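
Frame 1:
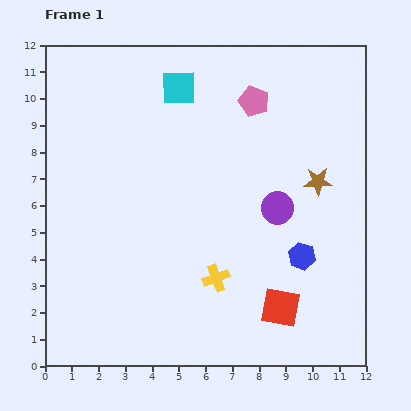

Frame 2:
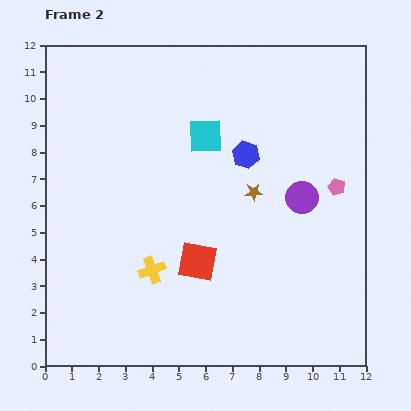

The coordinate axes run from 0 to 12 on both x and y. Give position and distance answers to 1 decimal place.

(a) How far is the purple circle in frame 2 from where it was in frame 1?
1.0

The purple circle moved from (8.7, 5.9) to (9.6, 6.3), a distance of √(0.9² + 0.4²) ≈ 1.0.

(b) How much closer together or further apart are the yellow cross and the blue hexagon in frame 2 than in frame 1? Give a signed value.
+2.2

Distance in frame 1: 3.3. Distance in frame 2: 5.5.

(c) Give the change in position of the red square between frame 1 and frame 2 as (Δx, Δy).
(-3.1, 1.7)

The red square was at (8.8, 2.2) in frame 1 and (5.7, 3.9) in frame 2.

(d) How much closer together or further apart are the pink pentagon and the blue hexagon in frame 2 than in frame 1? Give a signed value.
-2.5

Distance in frame 1: 6.1. Distance in frame 2: 3.6.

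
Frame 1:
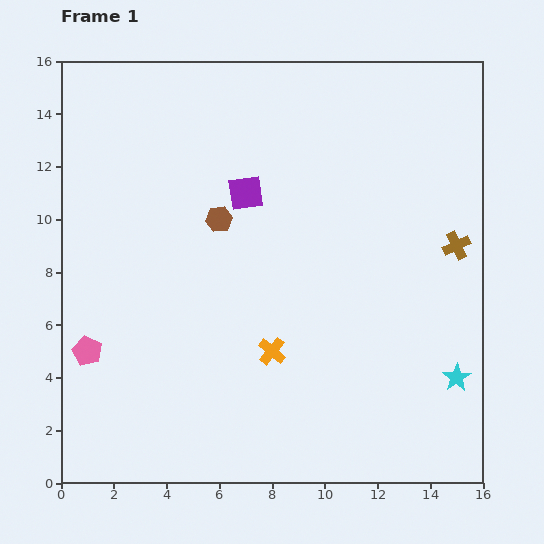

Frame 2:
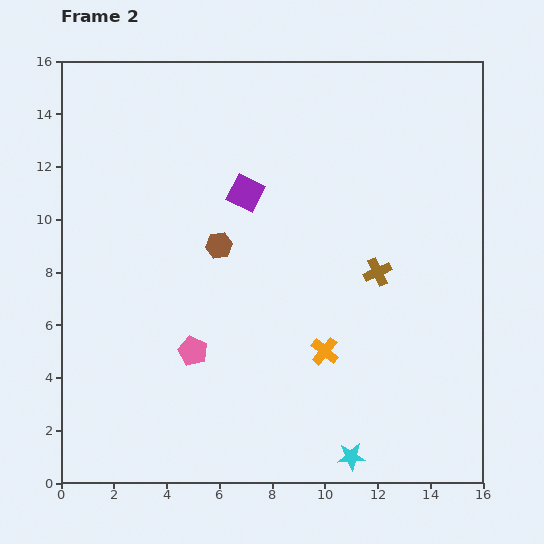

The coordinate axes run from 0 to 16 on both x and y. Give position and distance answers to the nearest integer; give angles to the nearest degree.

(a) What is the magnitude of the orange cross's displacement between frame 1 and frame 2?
2

The orange cross moved from (8, 5) to (10, 5), a distance of √(2² + 0²) ≈ 2.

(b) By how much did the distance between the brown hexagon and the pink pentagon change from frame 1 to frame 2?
-3

Distance in frame 1: 7. Distance in frame 2: 4.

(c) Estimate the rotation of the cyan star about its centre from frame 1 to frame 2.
29° clockwise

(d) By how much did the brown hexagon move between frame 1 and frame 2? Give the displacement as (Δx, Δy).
(0, -1)

The brown hexagon was at (6, 10) in frame 1 and (6, 9) in frame 2.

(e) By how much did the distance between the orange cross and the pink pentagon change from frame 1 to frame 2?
-2

Distance in frame 1: 7. Distance in frame 2: 5.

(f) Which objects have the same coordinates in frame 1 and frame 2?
the purple square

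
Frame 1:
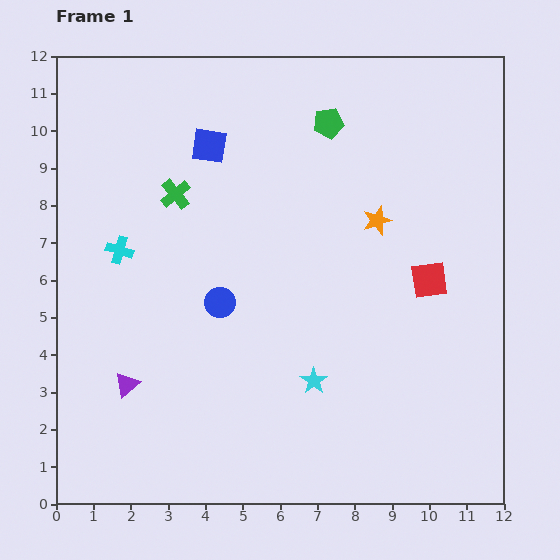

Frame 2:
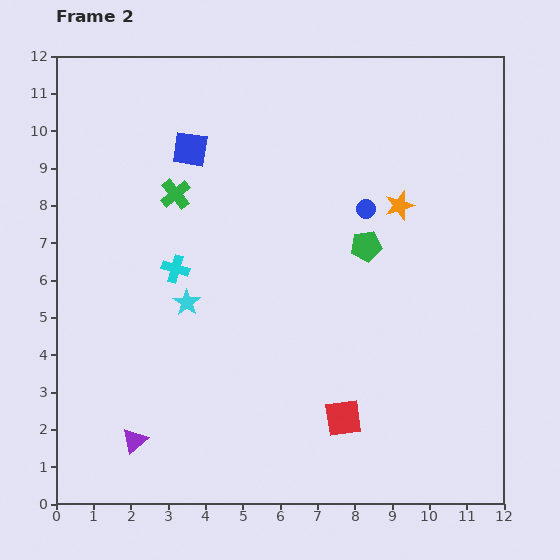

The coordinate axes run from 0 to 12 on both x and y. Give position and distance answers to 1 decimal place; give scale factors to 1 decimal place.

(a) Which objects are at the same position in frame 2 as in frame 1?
the green cross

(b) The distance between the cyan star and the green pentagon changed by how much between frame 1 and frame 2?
-1.9

Distance in frame 1: 6.9. Distance in frame 2: 5.0.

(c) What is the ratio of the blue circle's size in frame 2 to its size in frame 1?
0.6×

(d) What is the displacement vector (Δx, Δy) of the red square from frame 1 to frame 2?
(-2.3, -3.7)

The red square was at (10.0, 6.0) in frame 1 and (7.7, 2.3) in frame 2.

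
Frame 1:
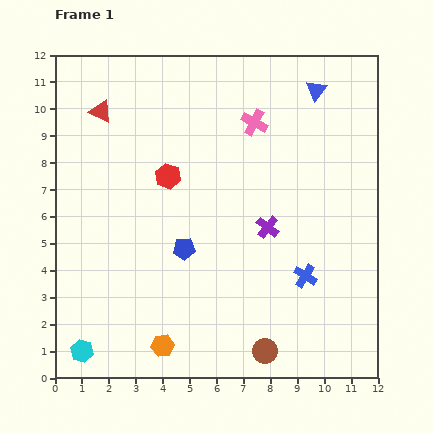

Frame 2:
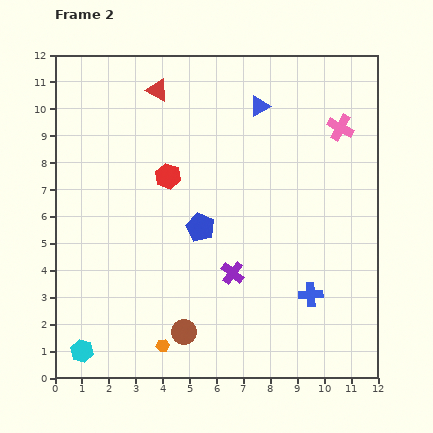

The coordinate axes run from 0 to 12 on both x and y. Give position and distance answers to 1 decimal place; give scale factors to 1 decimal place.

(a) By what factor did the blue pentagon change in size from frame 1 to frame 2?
1.3×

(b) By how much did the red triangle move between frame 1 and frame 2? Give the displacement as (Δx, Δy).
(2.1, 0.8)

The red triangle was at (1.7, 9.9) in frame 1 and (3.8, 10.7) in frame 2.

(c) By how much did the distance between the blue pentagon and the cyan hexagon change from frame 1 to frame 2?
+1.0

Distance in frame 1: 5.4. Distance in frame 2: 6.4.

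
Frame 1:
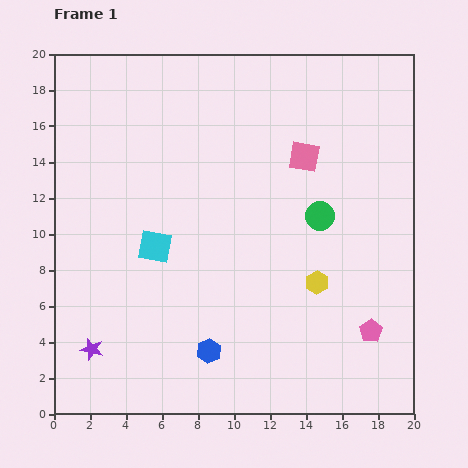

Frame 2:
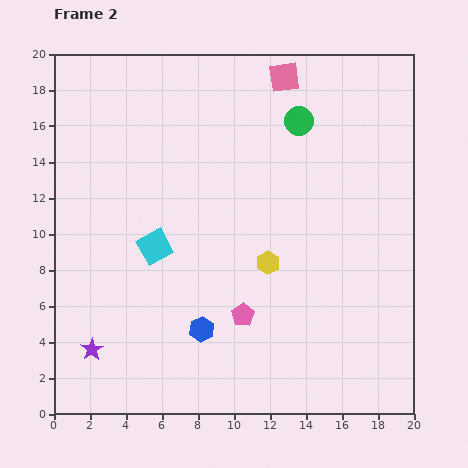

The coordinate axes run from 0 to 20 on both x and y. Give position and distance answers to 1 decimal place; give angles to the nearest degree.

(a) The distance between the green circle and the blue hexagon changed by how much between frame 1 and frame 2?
+3.1

Distance in frame 1: 9.7. Distance in frame 2: 12.8.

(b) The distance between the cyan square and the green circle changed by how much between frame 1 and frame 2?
+1.2

Distance in frame 1: 9.4. Distance in frame 2: 10.6.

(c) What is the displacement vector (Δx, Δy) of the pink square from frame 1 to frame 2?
(-1.1, 4.4)

The pink square was at (13.9, 14.3) in frame 1 and (12.8, 18.7) in frame 2.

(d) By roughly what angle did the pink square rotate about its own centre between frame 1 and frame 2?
17° counter-clockwise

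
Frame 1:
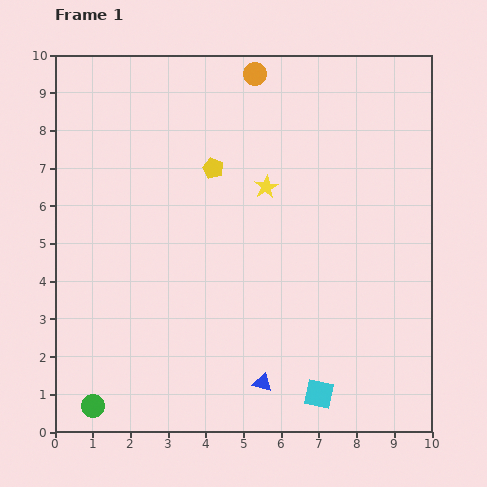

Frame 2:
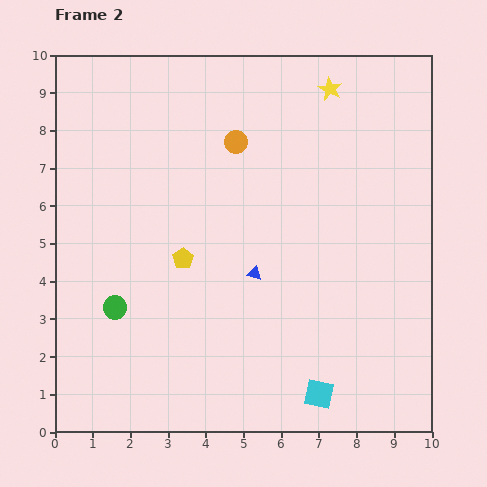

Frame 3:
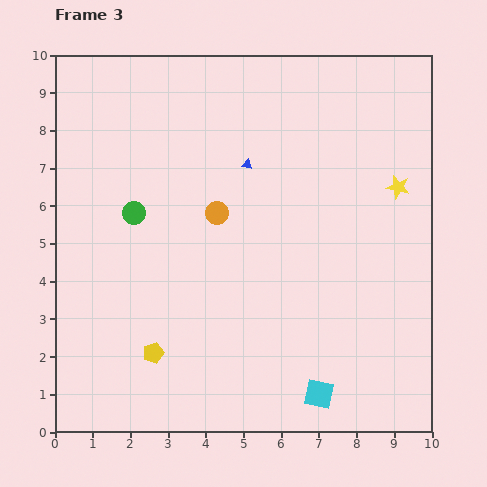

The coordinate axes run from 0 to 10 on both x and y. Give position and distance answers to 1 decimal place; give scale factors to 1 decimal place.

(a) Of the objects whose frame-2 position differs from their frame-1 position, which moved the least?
the orange circle

(moved 1.9)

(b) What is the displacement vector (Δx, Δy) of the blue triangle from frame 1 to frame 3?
(-0.4, 5.8)

The blue triangle was at (5.5, 1.3) in frame 1 and (5.1, 7.1) in frame 3.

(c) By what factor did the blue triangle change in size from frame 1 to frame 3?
0.6×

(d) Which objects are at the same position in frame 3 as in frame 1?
the cyan square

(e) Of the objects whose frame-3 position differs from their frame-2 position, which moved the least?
the orange circle

(moved 2.0)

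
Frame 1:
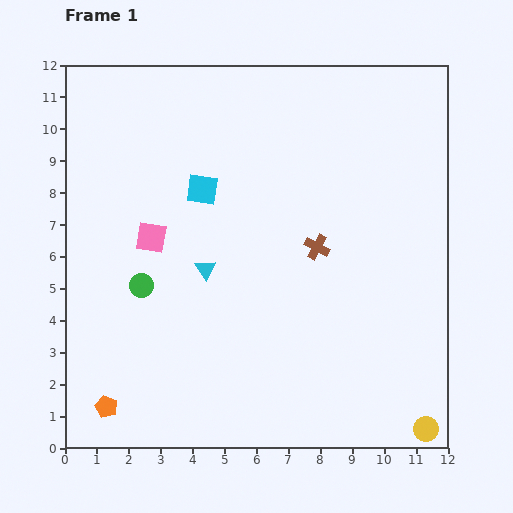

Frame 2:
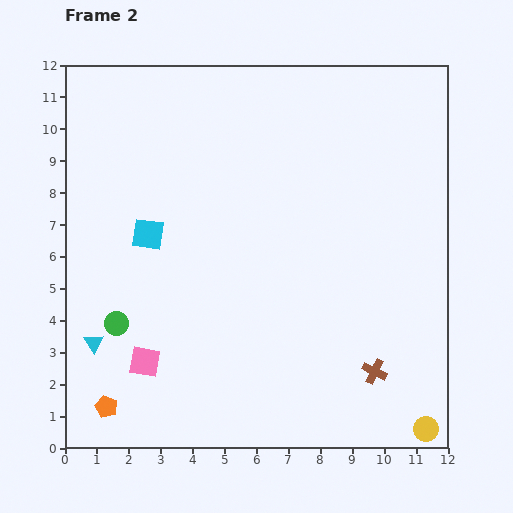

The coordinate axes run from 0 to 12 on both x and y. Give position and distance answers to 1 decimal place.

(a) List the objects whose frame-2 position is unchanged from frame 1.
the yellow circle, the orange pentagon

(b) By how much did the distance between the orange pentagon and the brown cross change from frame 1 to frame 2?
+0.2

Distance in frame 1: 8.3. Distance in frame 2: 8.5.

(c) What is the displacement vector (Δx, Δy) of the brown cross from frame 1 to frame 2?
(1.8, -3.9)

The brown cross was at (7.9, 6.3) in frame 1 and (9.7, 2.4) in frame 2.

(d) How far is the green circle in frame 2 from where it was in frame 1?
1.4

The green circle moved from (2.4, 5.1) to (1.6, 3.9), a distance of √(0.8² + 1.2²) ≈ 1.4.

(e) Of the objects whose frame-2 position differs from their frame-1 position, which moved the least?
the green circle

(moved 1.4)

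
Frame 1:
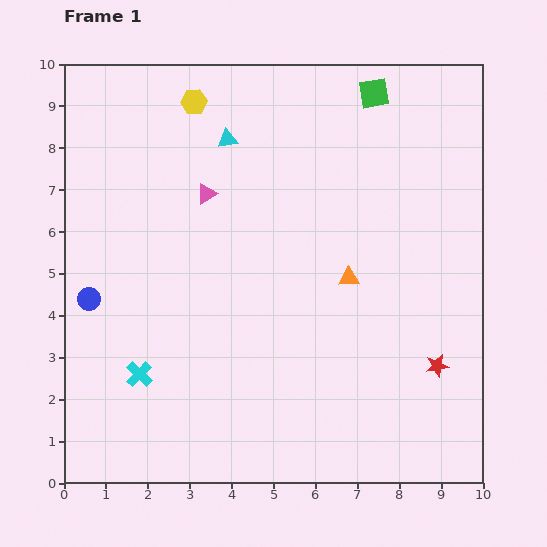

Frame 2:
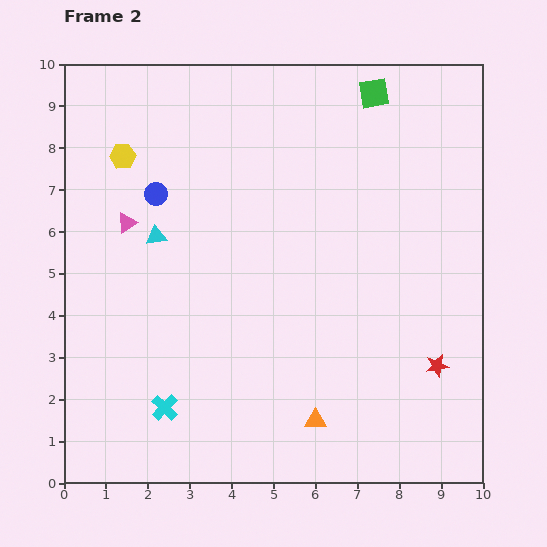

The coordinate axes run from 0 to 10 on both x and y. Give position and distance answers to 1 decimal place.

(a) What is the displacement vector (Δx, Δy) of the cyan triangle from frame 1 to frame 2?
(-1.7, -2.3)

The cyan triangle was at (3.9, 8.2) in frame 1 and (2.2, 5.9) in frame 2.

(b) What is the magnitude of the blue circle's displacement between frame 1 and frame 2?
3.0

The blue circle moved from (0.6, 4.4) to (2.2, 6.9), a distance of √(1.6² + 2.5²) ≈ 3.0.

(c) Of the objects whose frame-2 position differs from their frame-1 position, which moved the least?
the cyan cross

(moved 1.0)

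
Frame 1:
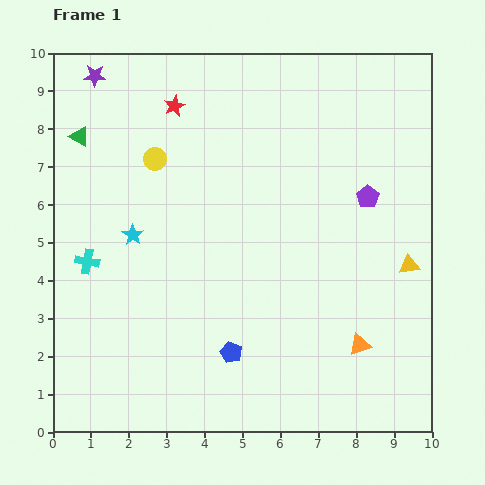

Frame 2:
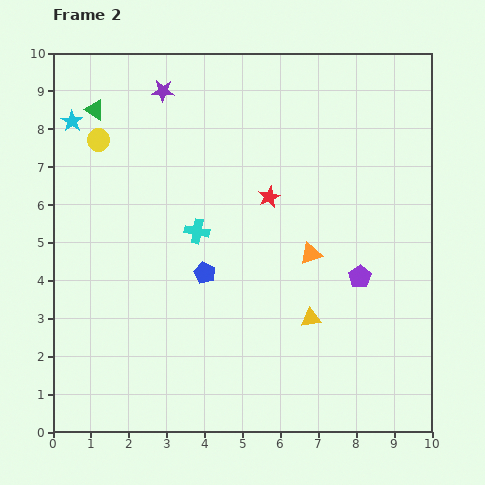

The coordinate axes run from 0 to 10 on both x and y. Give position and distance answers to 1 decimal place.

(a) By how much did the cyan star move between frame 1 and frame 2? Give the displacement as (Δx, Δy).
(-1.6, 3.0)

The cyan star was at (2.1, 5.2) in frame 1 and (0.5, 8.2) in frame 2.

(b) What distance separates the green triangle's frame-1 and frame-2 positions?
0.8

The green triangle moved from (0.7, 7.8) to (1.1, 8.5), a distance of √(0.4² + 0.7²) ≈ 0.8.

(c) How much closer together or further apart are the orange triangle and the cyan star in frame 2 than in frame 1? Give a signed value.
+0.5

Distance in frame 1: 6.7. Distance in frame 2: 7.2.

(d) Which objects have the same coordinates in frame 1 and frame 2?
none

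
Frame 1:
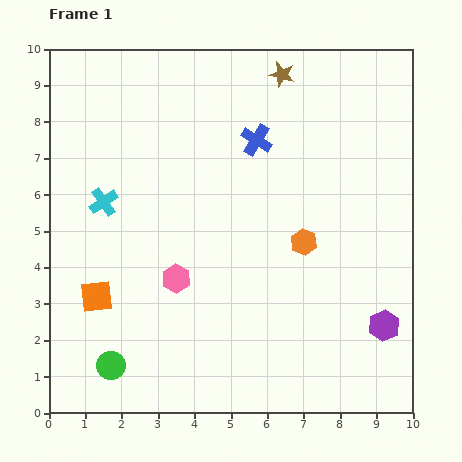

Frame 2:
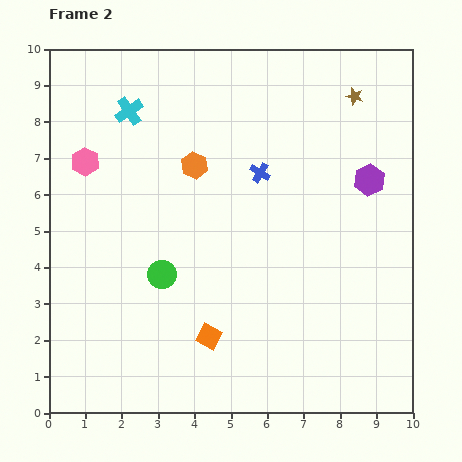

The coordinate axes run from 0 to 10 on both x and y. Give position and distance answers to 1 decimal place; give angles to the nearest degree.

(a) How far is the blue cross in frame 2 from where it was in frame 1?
0.9

The blue cross moved from (5.7, 7.5) to (5.8, 6.6), a distance of √(0.1² + 0.9²) ≈ 0.9.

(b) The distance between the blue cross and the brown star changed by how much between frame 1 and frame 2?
+1.4

Distance in frame 1: 1.9. Distance in frame 2: 3.3.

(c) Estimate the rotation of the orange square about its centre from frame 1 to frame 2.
34° clockwise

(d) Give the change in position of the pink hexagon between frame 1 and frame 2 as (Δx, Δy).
(-2.5, 3.2)

The pink hexagon was at (3.5, 3.7) in frame 1 and (1.0, 6.9) in frame 2.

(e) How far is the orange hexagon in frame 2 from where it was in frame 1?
3.7

The orange hexagon moved from (7.0, 4.7) to (4.0, 6.8), a distance of √(3.0² + 2.1²) ≈ 3.7.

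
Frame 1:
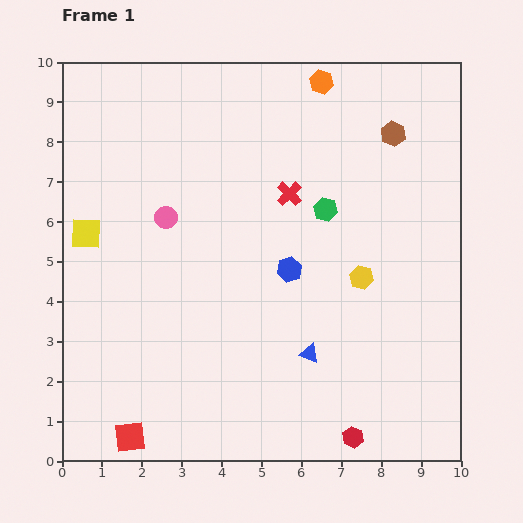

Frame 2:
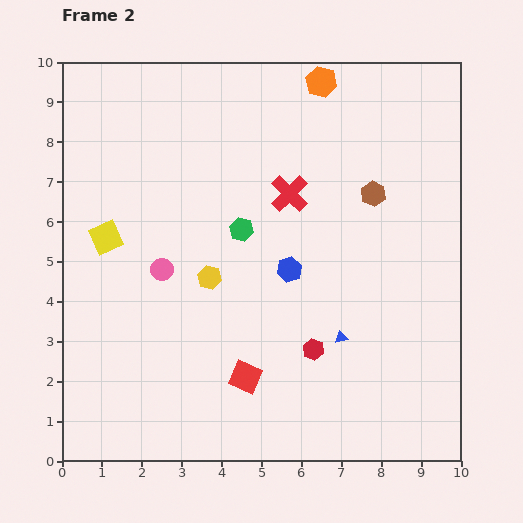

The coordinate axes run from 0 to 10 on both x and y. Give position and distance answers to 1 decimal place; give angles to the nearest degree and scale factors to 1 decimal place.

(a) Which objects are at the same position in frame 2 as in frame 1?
the blue hexagon, the red cross, the orange hexagon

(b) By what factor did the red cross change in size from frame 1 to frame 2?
1.5×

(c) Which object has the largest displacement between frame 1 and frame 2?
the yellow hexagon

(moved 3.8; next 3.3)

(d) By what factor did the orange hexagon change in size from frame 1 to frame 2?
1.3×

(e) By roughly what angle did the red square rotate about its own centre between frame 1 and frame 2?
30° clockwise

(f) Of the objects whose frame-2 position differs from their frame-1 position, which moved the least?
the yellow square

(moved 0.5)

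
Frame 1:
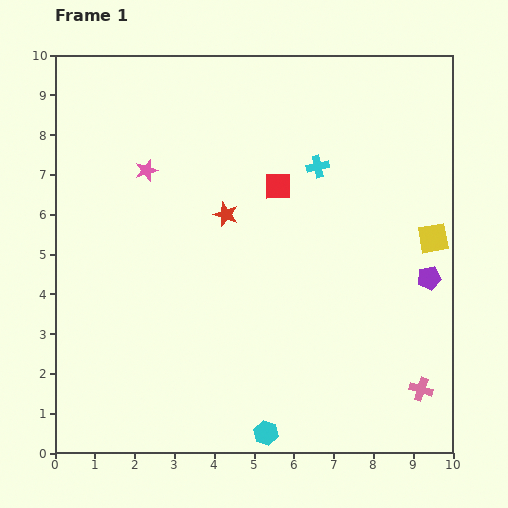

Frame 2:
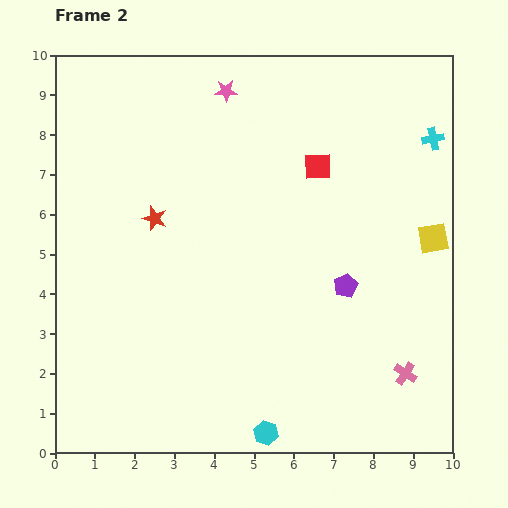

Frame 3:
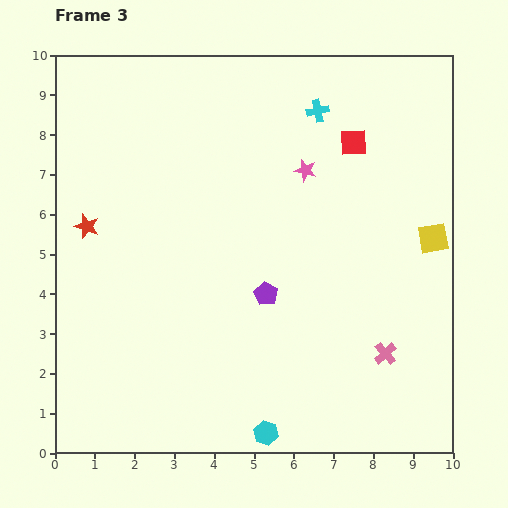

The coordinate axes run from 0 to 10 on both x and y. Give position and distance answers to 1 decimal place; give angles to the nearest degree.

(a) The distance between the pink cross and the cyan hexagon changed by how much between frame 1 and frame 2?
-0.3

Distance in frame 1: 4.1. Distance in frame 2: 3.8.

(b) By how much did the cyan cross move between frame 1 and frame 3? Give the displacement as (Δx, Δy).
(0.0, 1.4)

The cyan cross was at (6.6, 7.2) in frame 1 and (6.6, 8.6) in frame 3.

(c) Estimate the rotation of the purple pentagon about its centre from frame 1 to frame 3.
30° counter-clockwise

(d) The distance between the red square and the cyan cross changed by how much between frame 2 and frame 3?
-1.8

Distance in frame 2: 3.0. Distance in frame 3: 1.2.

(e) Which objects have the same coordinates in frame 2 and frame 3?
the yellow square, the cyan hexagon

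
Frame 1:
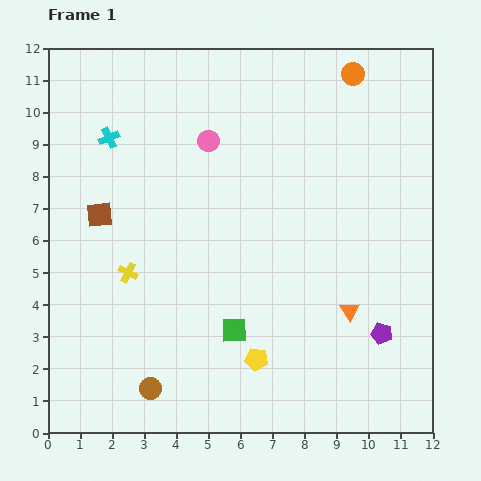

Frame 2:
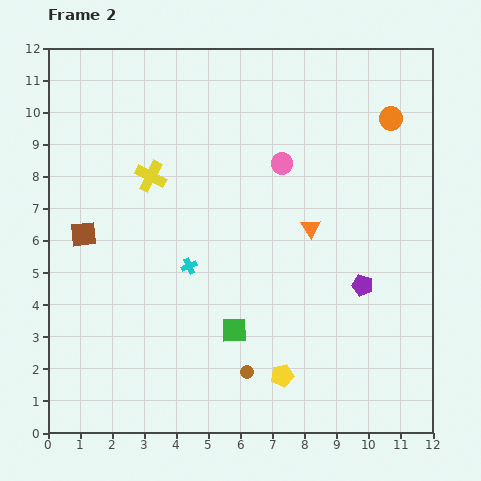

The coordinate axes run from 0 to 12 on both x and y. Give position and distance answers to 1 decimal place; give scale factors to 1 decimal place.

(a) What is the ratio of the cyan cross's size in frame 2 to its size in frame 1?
0.8×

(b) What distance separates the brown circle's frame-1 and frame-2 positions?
3.0

The brown circle moved from (3.2, 1.4) to (6.2, 1.9), a distance of √(3.0² + 0.5²) ≈ 3.0.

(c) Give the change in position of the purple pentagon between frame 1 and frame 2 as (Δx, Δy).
(-0.6, 1.5)

The purple pentagon was at (10.4, 3.1) in frame 1 and (9.8, 4.6) in frame 2.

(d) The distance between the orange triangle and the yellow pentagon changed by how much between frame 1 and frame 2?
+1.4

Distance in frame 1: 3.3. Distance in frame 2: 4.7.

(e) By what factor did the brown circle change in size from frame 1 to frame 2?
0.6×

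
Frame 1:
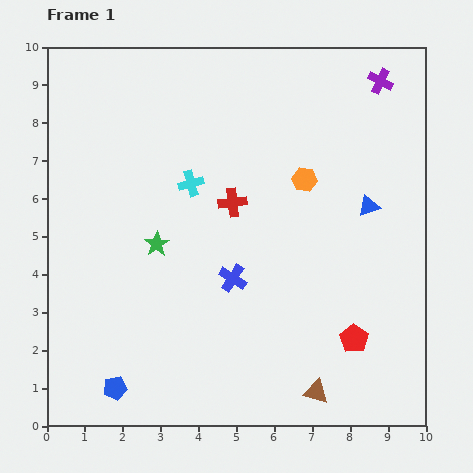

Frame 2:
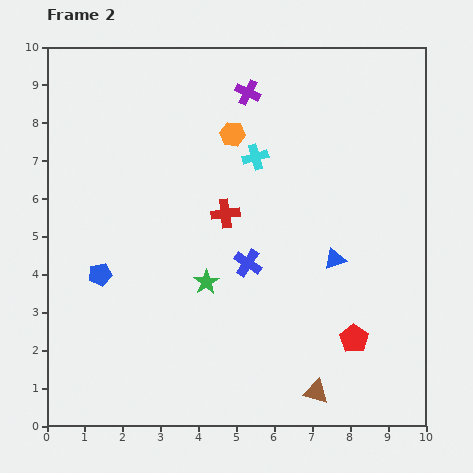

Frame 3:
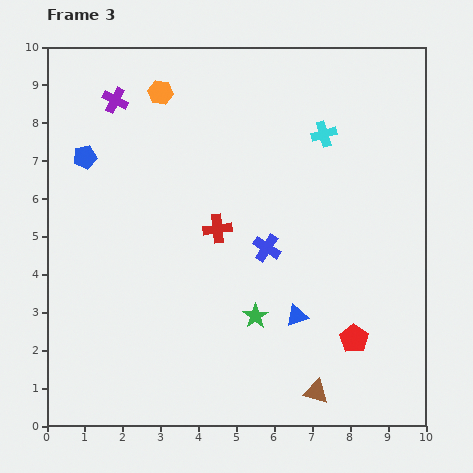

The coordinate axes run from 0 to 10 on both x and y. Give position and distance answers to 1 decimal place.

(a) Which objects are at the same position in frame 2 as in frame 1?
the red pentagon, the brown triangle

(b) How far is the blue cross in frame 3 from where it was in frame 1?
1.2

The blue cross moved from (4.9, 3.9) to (5.8, 4.7), a distance of √(0.9² + 0.8²) ≈ 1.2.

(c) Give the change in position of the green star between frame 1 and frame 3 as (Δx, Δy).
(2.6, -1.9)

The green star was at (2.9, 4.8) in frame 1 and (5.5, 2.9) in frame 3.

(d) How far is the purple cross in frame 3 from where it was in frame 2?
3.5

The purple cross moved from (5.3, 8.8) to (1.8, 8.6), a distance of √(3.5² + 0.2²) ≈ 3.5.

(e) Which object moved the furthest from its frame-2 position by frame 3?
the purple cross

(moved 3.5; next 3.1)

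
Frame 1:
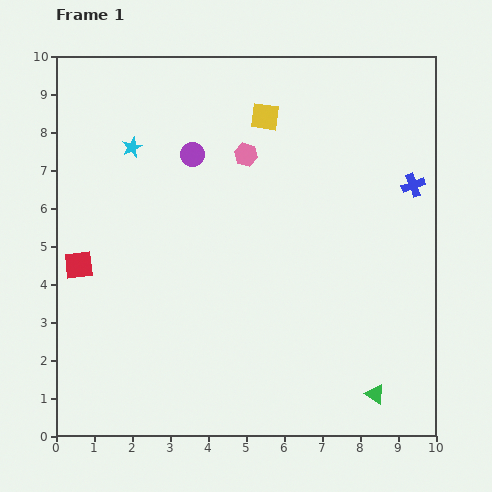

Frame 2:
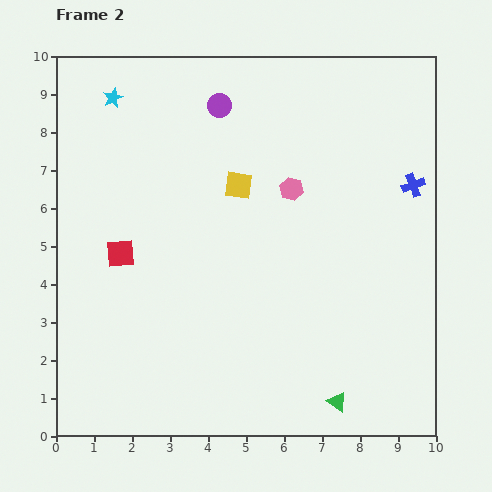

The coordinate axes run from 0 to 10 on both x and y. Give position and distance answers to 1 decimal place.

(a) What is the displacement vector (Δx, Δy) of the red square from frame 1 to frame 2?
(1.1, 0.3)

The red square was at (0.6, 4.5) in frame 1 and (1.7, 4.8) in frame 2.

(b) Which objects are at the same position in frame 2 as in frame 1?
the blue cross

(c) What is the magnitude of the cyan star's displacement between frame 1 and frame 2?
1.4

The cyan star moved from (2.0, 7.6) to (1.5, 8.9), a distance of √(0.5² + 1.3²) ≈ 1.4.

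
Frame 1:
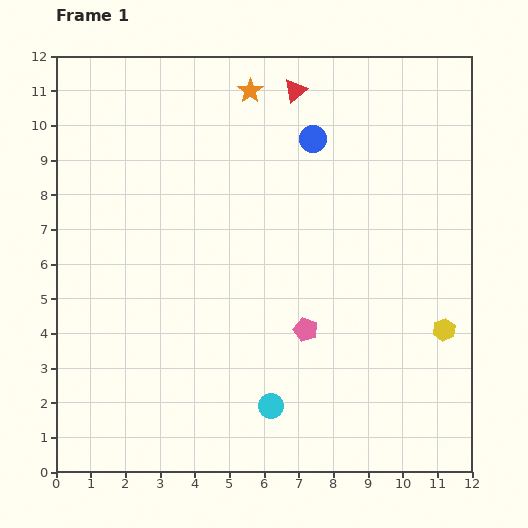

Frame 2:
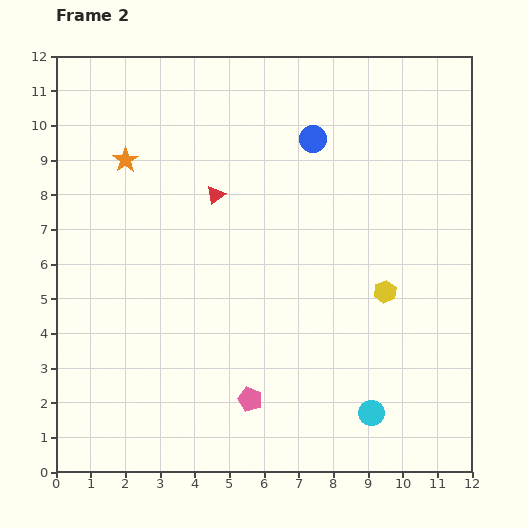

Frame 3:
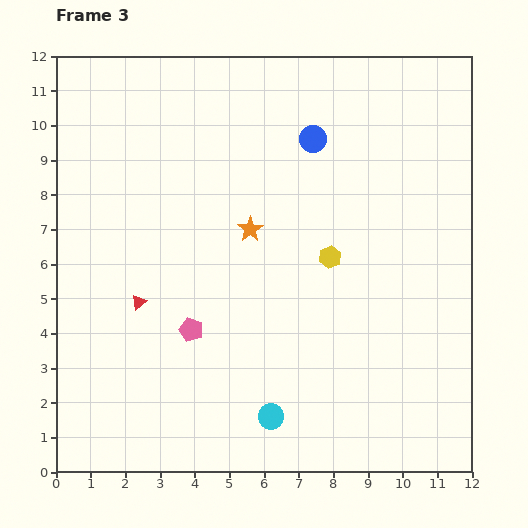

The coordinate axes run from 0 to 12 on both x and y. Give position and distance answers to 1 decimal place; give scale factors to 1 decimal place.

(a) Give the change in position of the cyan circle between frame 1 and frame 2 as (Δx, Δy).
(2.9, -0.2)

The cyan circle was at (6.2, 1.9) in frame 1 and (9.1, 1.7) in frame 2.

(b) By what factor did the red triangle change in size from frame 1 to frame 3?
0.6×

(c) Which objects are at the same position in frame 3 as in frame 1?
the blue circle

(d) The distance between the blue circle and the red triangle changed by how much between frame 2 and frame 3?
+3.7

Distance in frame 2: 3.2. Distance in frame 3: 6.9.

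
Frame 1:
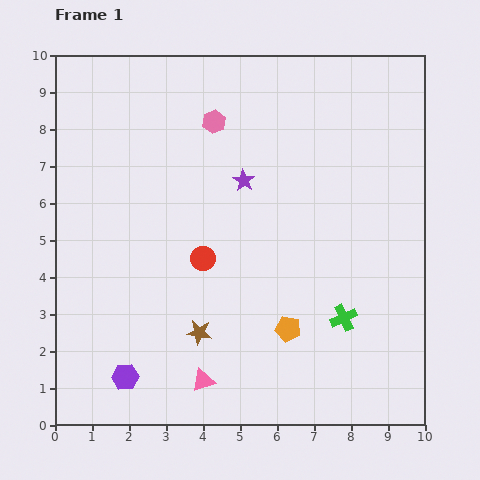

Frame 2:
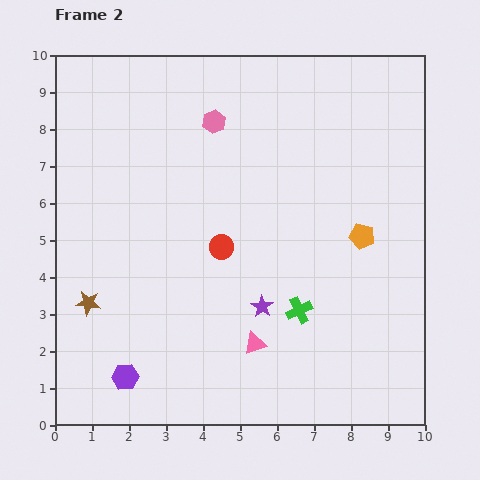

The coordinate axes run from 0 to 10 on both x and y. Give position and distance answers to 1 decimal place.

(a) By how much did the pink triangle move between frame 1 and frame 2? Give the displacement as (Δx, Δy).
(1.4, 1.0)

The pink triangle was at (4.0, 1.2) in frame 1 and (5.4, 2.2) in frame 2.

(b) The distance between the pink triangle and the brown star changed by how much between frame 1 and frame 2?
+3.3

Distance in frame 1: 1.3. Distance in frame 2: 4.6.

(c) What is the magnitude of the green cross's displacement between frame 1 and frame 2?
1.2

The green cross moved from (7.8, 2.9) to (6.6, 3.1), a distance of √(1.2² + 0.2²) ≈ 1.2.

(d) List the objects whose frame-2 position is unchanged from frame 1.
the purple hexagon, the pink hexagon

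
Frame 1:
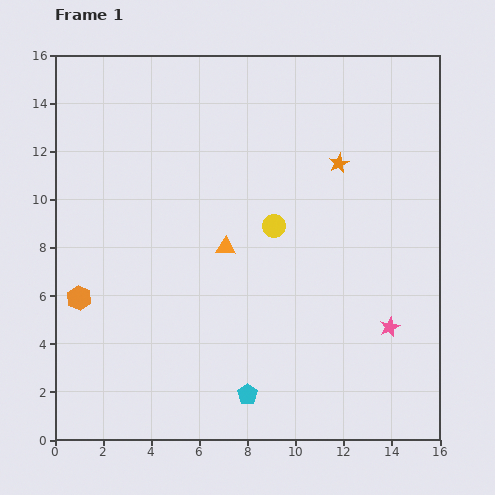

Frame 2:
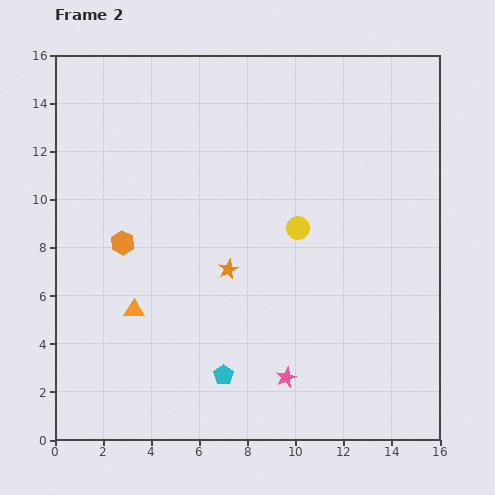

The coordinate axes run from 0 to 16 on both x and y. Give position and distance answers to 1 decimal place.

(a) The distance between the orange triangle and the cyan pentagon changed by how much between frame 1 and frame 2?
-1.6

Distance in frame 1: 6.2. Distance in frame 2: 4.6.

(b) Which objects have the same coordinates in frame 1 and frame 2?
none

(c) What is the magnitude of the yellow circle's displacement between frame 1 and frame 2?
1.0

The yellow circle moved from (9.1, 8.9) to (10.1, 8.8), a distance of √(1.0² + 0.1²) ≈ 1.0.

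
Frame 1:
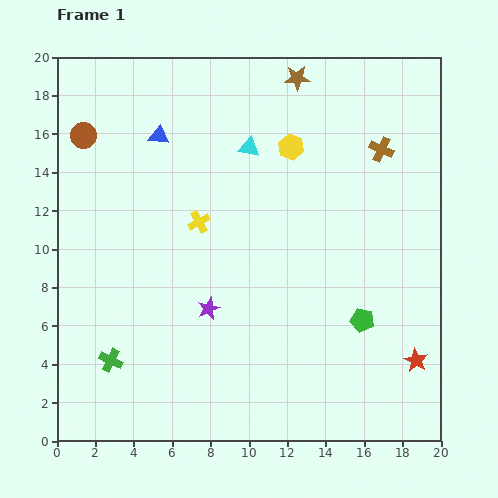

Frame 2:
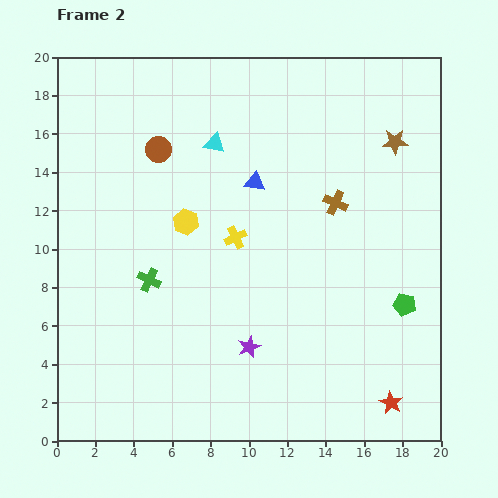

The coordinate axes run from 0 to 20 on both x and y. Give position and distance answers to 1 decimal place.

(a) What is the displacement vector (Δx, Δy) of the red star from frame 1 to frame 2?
(-1.3, -2.2)

The red star was at (18.7, 4.2) in frame 1 and (17.4, 2.0) in frame 2.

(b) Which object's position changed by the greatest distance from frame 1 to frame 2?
the yellow hexagon

(moved 6.7; next 6.1)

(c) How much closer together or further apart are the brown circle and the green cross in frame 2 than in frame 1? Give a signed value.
-5.0

Distance in frame 1: 11.8. Distance in frame 2: 6.8.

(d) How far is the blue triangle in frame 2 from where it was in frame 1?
5.5

The blue triangle moved from (5.3, 15.9) to (10.3, 13.5), a distance of √(5.0² + 2.4²) ≈ 5.5.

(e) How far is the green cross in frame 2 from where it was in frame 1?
4.7

The green cross moved from (2.8, 4.2) to (4.8, 8.4), a distance of √(2.0² + 4.2²) ≈ 4.7.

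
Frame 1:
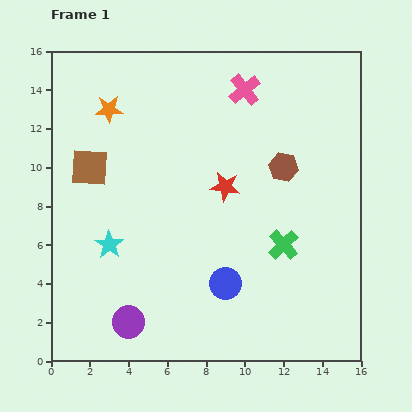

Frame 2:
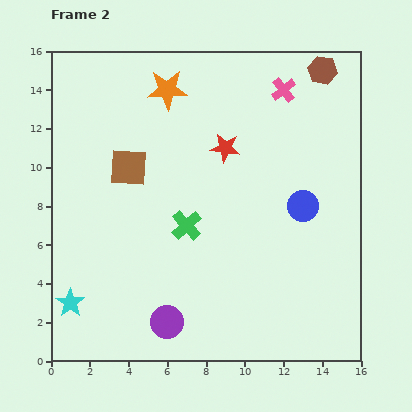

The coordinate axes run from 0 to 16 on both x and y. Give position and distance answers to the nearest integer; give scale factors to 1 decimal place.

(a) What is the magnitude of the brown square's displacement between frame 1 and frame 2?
2

The brown square moved from (2, 10) to (4, 10), a distance of √(2² + 0²) ≈ 2.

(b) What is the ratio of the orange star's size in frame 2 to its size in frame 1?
1.5×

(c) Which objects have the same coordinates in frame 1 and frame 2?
none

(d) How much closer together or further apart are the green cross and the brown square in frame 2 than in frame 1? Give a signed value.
-7

Distance in frame 1: 11. Distance in frame 2: 4.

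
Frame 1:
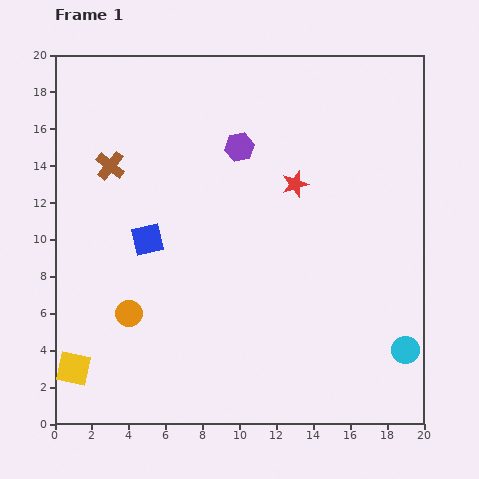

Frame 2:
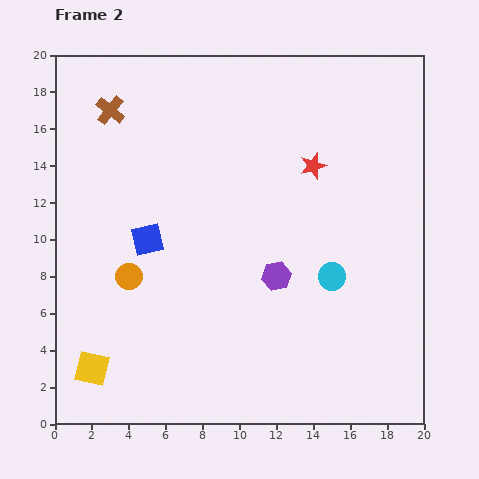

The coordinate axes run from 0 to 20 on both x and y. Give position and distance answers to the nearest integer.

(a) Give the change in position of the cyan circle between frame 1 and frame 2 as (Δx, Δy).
(-4, 4)

The cyan circle was at (19, 4) in frame 1 and (15, 8) in frame 2.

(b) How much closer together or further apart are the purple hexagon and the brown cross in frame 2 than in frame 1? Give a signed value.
+6

Distance in frame 1: 7. Distance in frame 2: 13.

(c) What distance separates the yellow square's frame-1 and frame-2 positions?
1

The yellow square moved from (1, 3) to (2, 3), a distance of √(1² + 0²) ≈ 1.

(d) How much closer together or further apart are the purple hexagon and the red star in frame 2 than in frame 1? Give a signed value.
+2

Distance in frame 1: 4. Distance in frame 2: 6.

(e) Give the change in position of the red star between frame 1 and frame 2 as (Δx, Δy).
(1, 1)

The red star was at (13, 13) in frame 1 and (14, 14) in frame 2.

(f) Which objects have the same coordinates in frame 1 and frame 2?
the blue square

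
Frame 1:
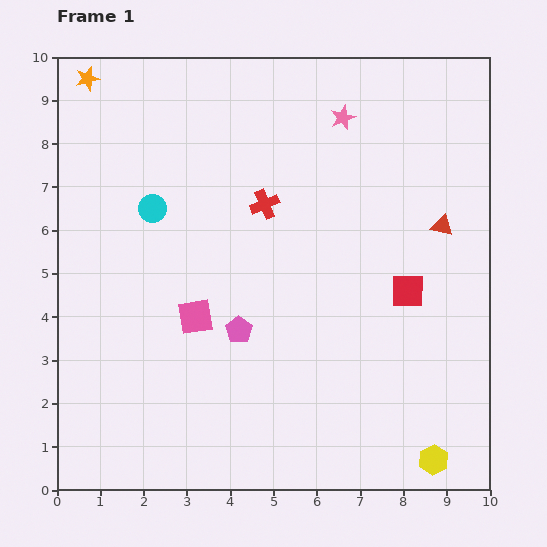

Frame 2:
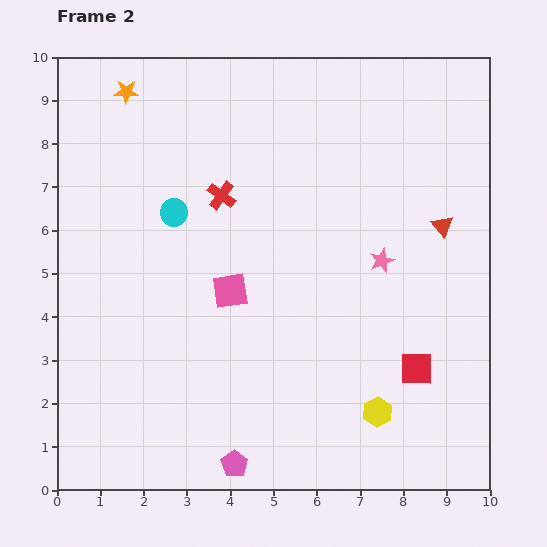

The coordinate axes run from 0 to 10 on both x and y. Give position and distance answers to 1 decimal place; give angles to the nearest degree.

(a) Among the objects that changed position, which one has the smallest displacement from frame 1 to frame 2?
the cyan circle

(moved 0.5)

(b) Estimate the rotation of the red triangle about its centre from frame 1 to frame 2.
39° clockwise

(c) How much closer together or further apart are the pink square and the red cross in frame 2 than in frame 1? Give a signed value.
-0.9

Distance in frame 1: 3.1. Distance in frame 2: 2.2.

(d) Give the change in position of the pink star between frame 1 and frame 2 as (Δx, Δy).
(0.9, -3.3)

The pink star was at (6.6, 8.6) in frame 1 and (7.5, 5.3) in frame 2.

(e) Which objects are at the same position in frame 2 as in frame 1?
the red triangle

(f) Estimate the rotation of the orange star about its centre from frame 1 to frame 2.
18° clockwise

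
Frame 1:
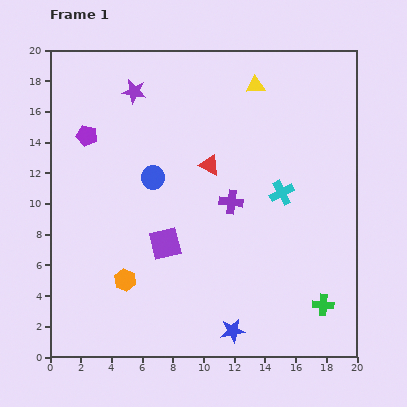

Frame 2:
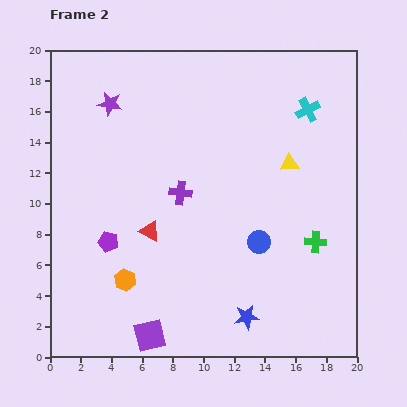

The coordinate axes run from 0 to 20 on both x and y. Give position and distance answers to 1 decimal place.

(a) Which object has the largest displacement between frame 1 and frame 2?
the blue circle

(moved 8.1; next 7.0)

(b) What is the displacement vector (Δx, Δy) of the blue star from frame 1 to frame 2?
(0.9, 0.9)

The blue star was at (11.9, 1.7) in frame 1 and (12.8, 2.6) in frame 2.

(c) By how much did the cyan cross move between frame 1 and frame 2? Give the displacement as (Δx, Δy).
(1.7, 5.4)

The cyan cross was at (15.1, 10.7) in frame 1 and (16.8, 16.1) in frame 2.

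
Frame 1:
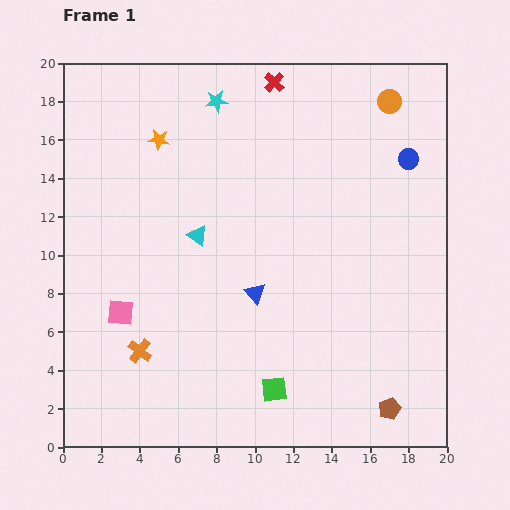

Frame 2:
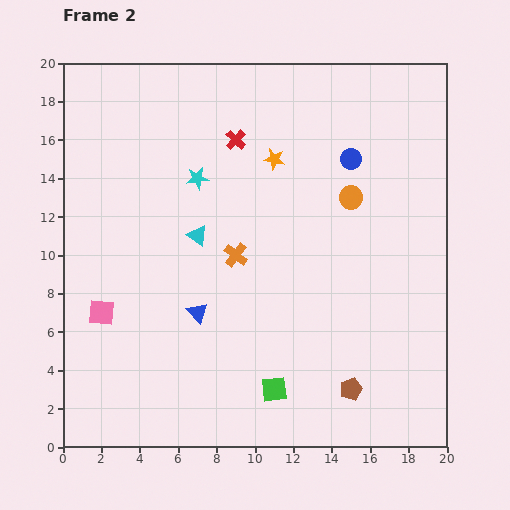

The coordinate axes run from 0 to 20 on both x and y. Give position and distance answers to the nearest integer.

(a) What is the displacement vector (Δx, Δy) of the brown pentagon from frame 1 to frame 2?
(-2, 1)

The brown pentagon was at (17, 2) in frame 1 and (15, 3) in frame 2.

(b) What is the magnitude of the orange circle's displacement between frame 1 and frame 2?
5

The orange circle moved from (17, 18) to (15, 13), a distance of √(2² + 5²) ≈ 5.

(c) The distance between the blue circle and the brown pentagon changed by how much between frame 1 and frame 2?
-1

Distance in frame 1: 13. Distance in frame 2: 12.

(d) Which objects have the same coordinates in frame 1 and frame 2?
the cyan triangle, the green square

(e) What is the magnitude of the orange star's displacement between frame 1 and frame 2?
6

The orange star moved from (5, 16) to (11, 15), a distance of √(6² + 1²) ≈ 6.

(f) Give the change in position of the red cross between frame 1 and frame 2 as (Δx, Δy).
(-2, -3)

The red cross was at (11, 19) in frame 1 and (9, 16) in frame 2.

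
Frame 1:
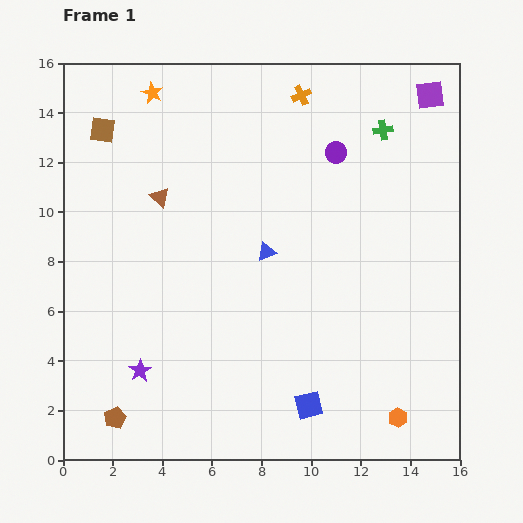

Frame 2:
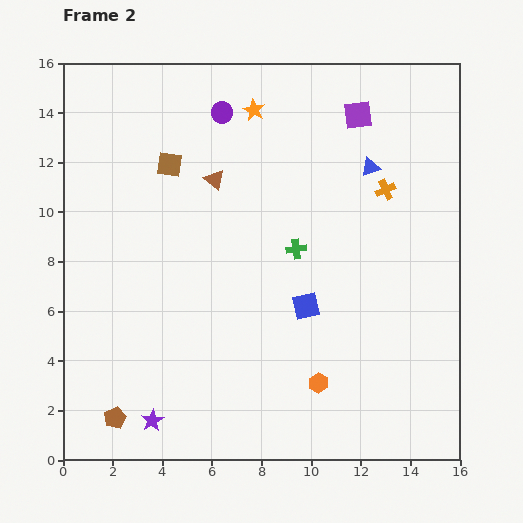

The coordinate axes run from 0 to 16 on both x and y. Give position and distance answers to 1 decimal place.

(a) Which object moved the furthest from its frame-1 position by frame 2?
the green cross

(moved 5.9; next 5.4)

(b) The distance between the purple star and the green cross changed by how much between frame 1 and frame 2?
-4.8

Distance in frame 1: 13.8. Distance in frame 2: 9.0.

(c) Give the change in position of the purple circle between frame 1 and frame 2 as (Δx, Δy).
(-4.6, 1.6)

The purple circle was at (11.0, 12.4) in frame 1 and (6.4, 14.0) in frame 2.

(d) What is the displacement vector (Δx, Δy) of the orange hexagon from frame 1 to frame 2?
(-3.2, 1.4)

The orange hexagon was at (13.5, 1.7) in frame 1 and (10.3, 3.1) in frame 2.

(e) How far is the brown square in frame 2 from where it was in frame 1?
3.0

The brown square moved from (1.6, 13.3) to (4.3, 11.9), a distance of √(2.7² + 1.4²) ≈ 3.0.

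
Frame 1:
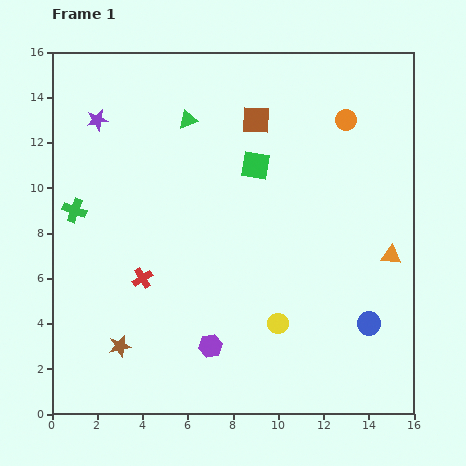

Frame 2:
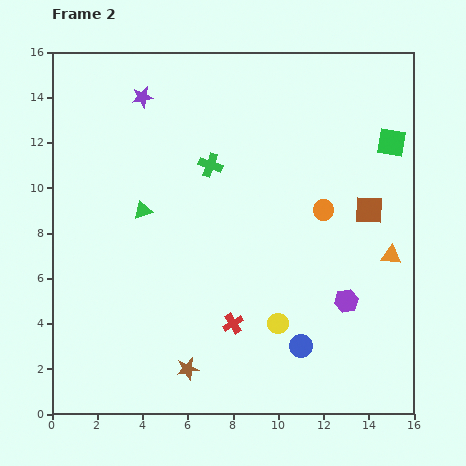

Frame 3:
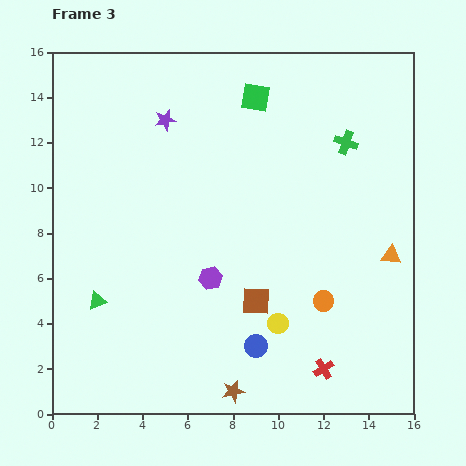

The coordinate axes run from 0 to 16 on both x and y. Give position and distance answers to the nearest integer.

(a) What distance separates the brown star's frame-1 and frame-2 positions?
3

The brown star moved from (3, 3) to (6, 2), a distance of √(3² + 1²) ≈ 3.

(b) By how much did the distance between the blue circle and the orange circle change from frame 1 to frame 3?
-5

Distance in frame 1: 9. Distance in frame 3: 4.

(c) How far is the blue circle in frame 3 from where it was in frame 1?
5

The blue circle moved from (14, 4) to (9, 3), a distance of √(5² + 1²) ≈ 5.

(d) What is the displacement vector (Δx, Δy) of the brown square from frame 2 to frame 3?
(-5, -4)

The brown square was at (14, 9) in frame 2 and (9, 5) in frame 3.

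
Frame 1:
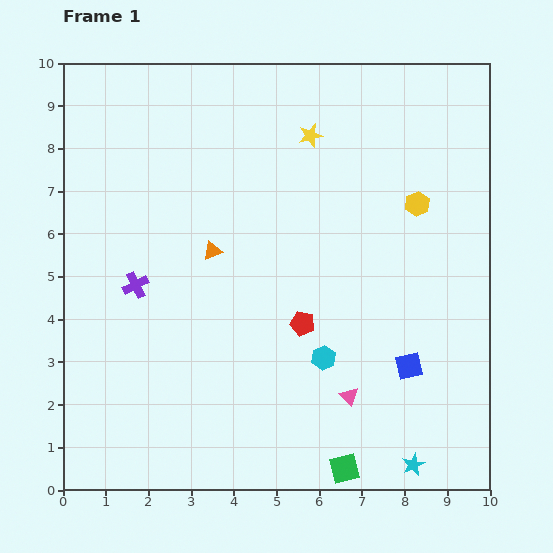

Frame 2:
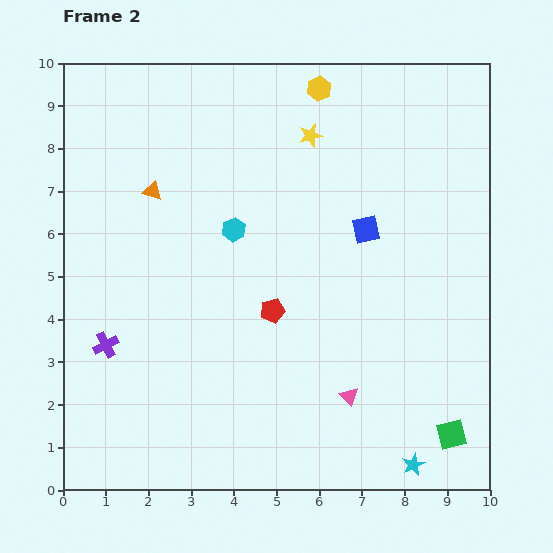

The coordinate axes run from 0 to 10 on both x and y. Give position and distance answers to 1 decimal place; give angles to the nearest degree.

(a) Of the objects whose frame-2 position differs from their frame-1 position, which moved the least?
the red pentagon

(moved 0.8)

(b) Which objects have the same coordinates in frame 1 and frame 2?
the pink triangle, the cyan star, the yellow star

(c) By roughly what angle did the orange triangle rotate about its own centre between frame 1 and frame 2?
36° clockwise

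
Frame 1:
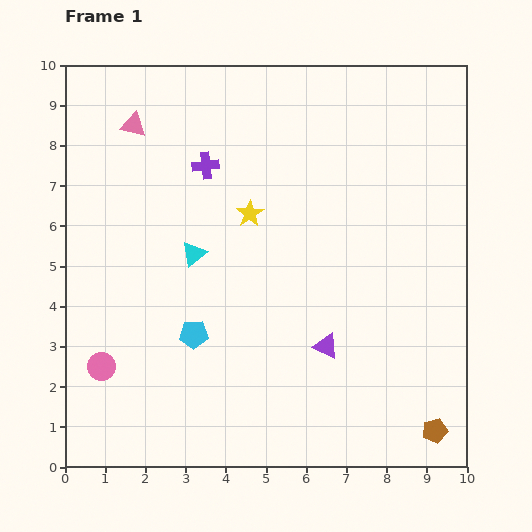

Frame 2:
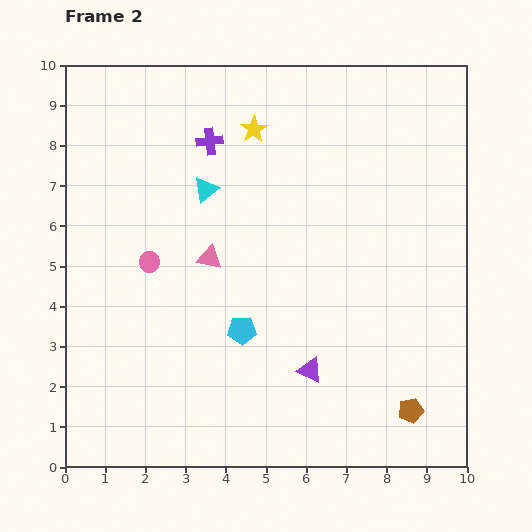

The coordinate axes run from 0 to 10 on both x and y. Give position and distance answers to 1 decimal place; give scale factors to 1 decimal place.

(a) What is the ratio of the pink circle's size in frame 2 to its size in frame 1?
0.7×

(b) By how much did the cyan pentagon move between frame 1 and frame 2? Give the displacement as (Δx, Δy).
(1.2, 0.1)

The cyan pentagon was at (3.2, 3.3) in frame 1 and (4.4, 3.4) in frame 2.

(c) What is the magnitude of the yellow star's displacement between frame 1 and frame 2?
2.1

The yellow star moved from (4.6, 6.3) to (4.7, 8.4), a distance of √(0.1² + 2.1²) ≈ 2.1.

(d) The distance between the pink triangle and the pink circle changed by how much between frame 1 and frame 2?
-4.6

Distance in frame 1: 6.1. Distance in frame 2: 1.5.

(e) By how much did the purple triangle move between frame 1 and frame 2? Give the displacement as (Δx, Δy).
(-0.4, -0.6)

The purple triangle was at (6.5, 3.0) in frame 1 and (6.1, 2.4) in frame 2.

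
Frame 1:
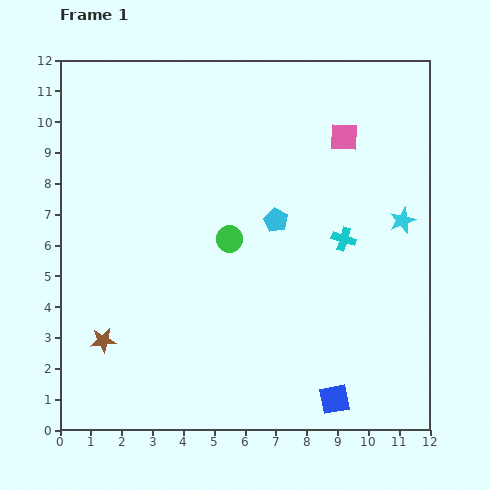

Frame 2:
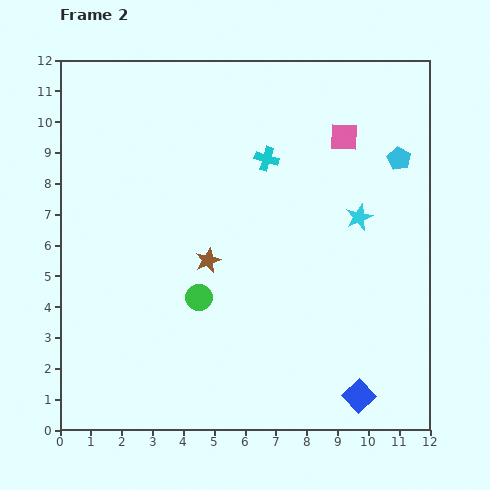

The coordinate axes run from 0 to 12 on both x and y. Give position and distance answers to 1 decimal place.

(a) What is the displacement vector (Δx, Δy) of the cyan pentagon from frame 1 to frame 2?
(4.0, 2.0)

The cyan pentagon was at (7.0, 6.8) in frame 1 and (11.0, 8.8) in frame 2.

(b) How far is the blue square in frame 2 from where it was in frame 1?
0.8

The blue square moved from (8.9, 1.0) to (9.7, 1.1), a distance of √(0.8² + 0.1²) ≈ 0.8.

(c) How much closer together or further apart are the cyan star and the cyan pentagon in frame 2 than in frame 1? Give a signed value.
-1.8

Distance in frame 1: 4.1. Distance in frame 2: 2.3.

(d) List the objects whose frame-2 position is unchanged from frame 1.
the pink square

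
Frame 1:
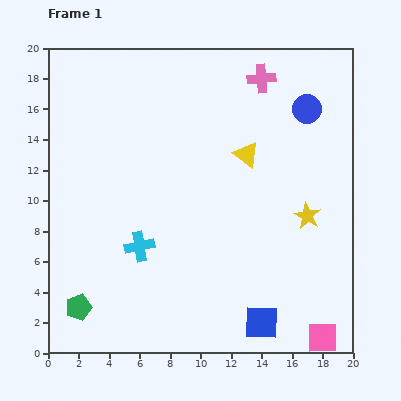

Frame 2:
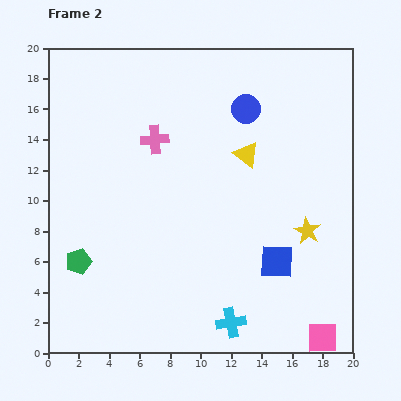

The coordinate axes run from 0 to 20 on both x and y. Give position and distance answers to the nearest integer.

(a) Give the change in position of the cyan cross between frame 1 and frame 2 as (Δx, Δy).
(6, -5)

The cyan cross was at (6, 7) in frame 1 and (12, 2) in frame 2.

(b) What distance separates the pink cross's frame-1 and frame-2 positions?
8

The pink cross moved from (14, 18) to (7, 14), a distance of √(7² + 4²) ≈ 8.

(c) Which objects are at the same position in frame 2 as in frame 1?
the yellow triangle, the pink square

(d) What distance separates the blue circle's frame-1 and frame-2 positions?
4

The blue circle moved from (17, 16) to (13, 16), a distance of √(4² + 0²) ≈ 4.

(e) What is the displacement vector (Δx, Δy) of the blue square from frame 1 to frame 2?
(1, 4)

The blue square was at (14, 2) in frame 1 and (15, 6) in frame 2.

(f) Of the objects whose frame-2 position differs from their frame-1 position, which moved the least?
the yellow star

(moved 1)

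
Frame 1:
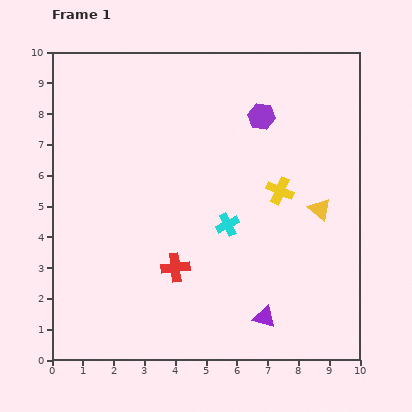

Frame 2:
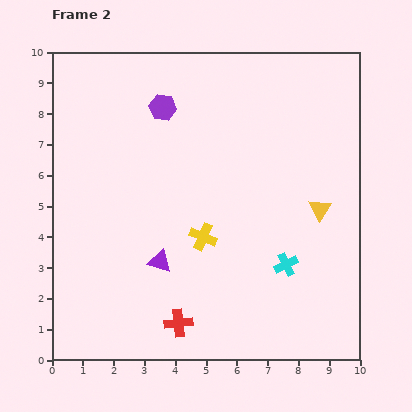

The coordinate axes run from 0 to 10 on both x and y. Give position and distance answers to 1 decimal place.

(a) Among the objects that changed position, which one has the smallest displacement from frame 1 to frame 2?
the red cross

(moved 1.8)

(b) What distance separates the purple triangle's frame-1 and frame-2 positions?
3.8

The purple triangle moved from (6.9, 1.4) to (3.5, 3.2), a distance of √(3.4² + 1.8²) ≈ 3.8.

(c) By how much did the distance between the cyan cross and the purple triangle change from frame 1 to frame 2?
+0.9

Distance in frame 1: 3.2. Distance in frame 2: 4.1.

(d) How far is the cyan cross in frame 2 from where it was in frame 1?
2.3

The cyan cross moved from (5.7, 4.4) to (7.6, 3.1), a distance of √(1.9² + 1.3²) ≈ 2.3.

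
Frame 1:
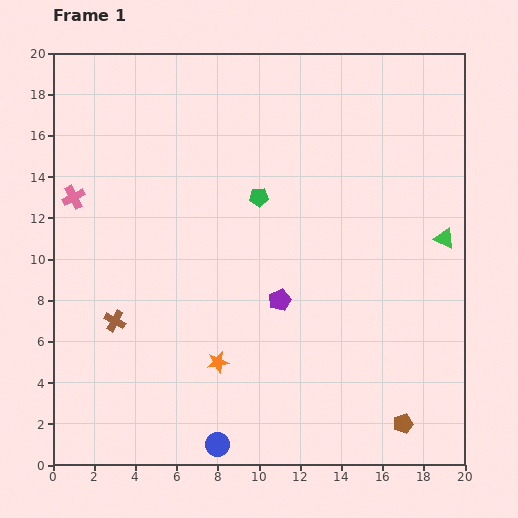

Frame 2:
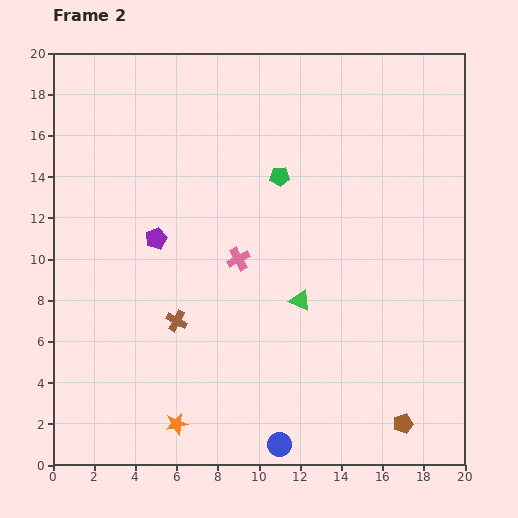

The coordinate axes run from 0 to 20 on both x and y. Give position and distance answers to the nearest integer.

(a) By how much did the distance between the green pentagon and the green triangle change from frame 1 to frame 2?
-3

Distance in frame 1: 9. Distance in frame 2: 6.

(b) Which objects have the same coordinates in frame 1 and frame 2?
the brown pentagon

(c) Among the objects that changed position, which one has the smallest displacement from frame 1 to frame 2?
the green pentagon

(moved 1)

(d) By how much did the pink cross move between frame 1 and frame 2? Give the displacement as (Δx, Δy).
(8, -3)

The pink cross was at (1, 13) in frame 1 and (9, 10) in frame 2.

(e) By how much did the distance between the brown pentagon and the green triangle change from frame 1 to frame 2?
-1

Distance in frame 1: 9. Distance in frame 2: 8.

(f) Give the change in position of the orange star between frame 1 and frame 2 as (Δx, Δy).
(-2, -3)

The orange star was at (8, 5) in frame 1 and (6, 2) in frame 2.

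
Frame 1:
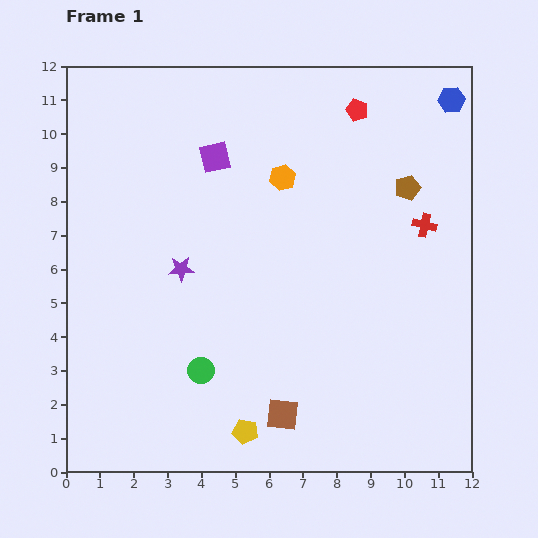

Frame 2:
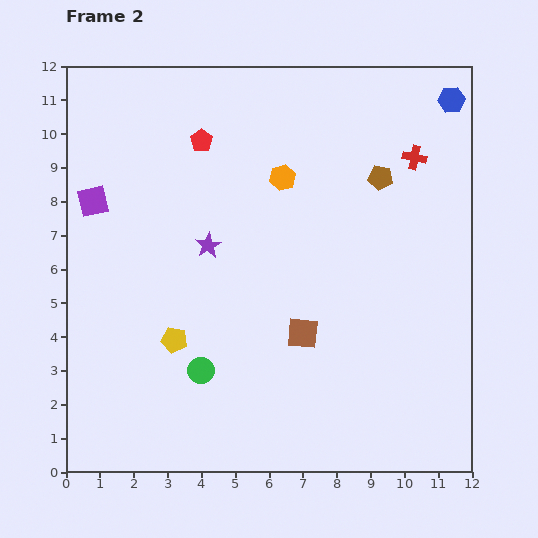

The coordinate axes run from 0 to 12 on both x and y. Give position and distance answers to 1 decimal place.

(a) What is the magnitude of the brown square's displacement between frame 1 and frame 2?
2.5

The brown square moved from (6.4, 1.7) to (7.0, 4.1), a distance of √(0.6² + 2.4²) ≈ 2.5.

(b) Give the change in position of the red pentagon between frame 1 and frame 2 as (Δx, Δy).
(-4.6, -0.9)

The red pentagon was at (8.6, 10.7) in frame 1 and (4.0, 9.8) in frame 2.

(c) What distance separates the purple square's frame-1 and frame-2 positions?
3.8

The purple square moved from (4.4, 9.3) to (0.8, 8.0), a distance of √(3.6² + 1.3²) ≈ 3.8.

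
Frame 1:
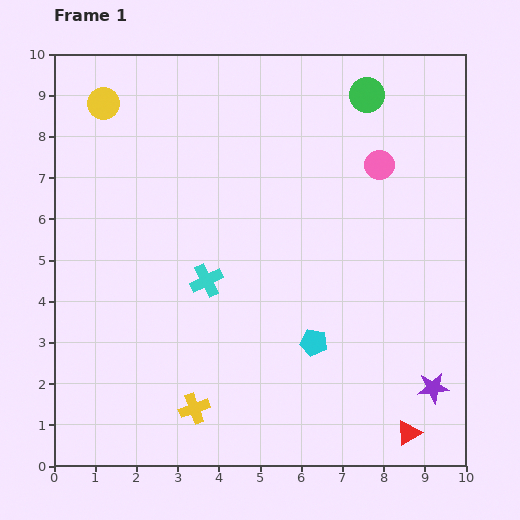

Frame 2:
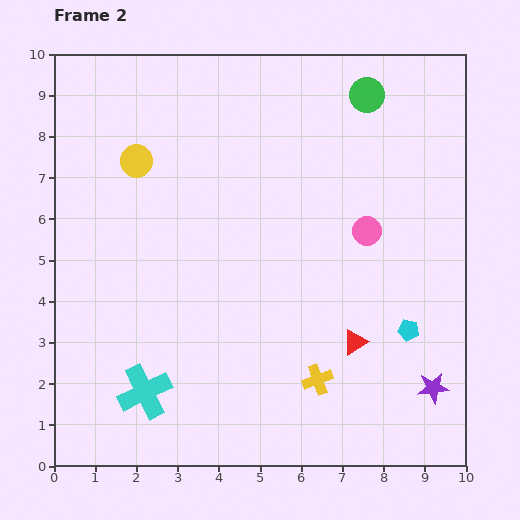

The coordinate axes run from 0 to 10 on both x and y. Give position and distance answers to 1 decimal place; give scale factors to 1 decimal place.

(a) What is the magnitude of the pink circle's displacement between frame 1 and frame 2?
1.6

The pink circle moved from (7.9, 7.3) to (7.6, 5.7), a distance of √(0.3² + 1.6²) ≈ 1.6.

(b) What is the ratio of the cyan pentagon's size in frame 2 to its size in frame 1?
0.8×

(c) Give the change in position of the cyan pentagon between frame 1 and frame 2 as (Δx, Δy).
(2.3, 0.3)

The cyan pentagon was at (6.3, 3.0) in frame 1 and (8.6, 3.3) in frame 2.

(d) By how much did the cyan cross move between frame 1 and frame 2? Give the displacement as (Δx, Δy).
(-1.5, -2.7)

The cyan cross was at (3.7, 4.5) in frame 1 and (2.2, 1.8) in frame 2.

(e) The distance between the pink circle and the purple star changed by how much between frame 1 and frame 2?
-1.5

Distance in frame 1: 5.6. Distance in frame 2: 4.1.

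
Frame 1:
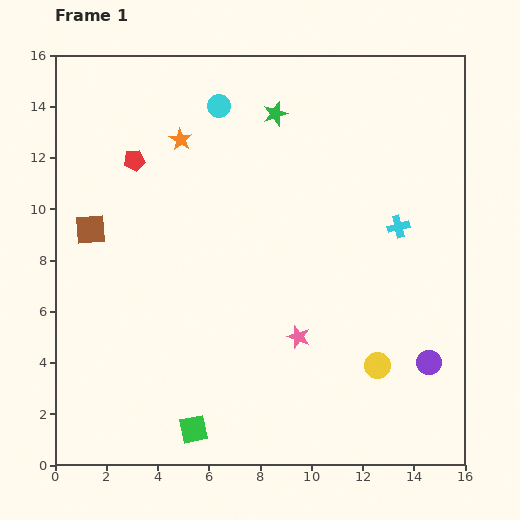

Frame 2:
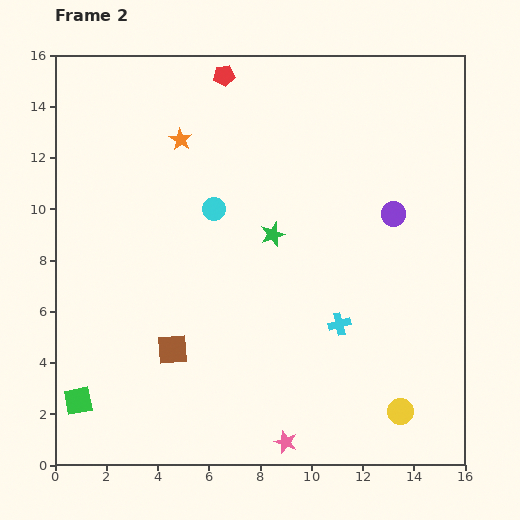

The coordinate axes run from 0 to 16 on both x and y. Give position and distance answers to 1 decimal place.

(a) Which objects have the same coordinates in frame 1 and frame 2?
the orange star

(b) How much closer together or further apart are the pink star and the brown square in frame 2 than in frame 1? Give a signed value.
-3.4

Distance in frame 1: 9.1. Distance in frame 2: 5.7.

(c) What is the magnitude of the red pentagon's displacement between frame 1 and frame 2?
4.8

The red pentagon moved from (3.1, 11.9) to (6.6, 15.2), a distance of √(3.5² + 3.3²) ≈ 4.8.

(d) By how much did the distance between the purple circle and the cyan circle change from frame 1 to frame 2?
-5.9

Distance in frame 1: 12.9. Distance in frame 2: 7.0.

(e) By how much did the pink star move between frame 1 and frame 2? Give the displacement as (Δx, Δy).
(-0.5, -4.1)

The pink star was at (9.5, 5.0) in frame 1 and (9.0, 0.9) in frame 2.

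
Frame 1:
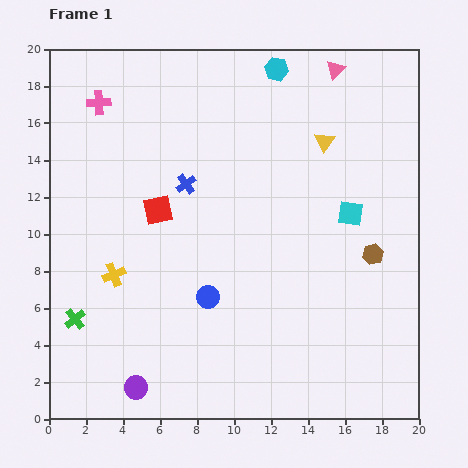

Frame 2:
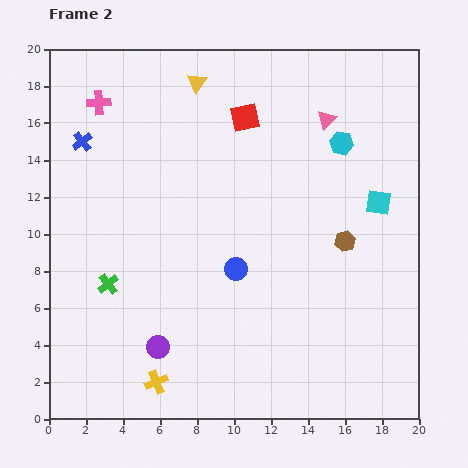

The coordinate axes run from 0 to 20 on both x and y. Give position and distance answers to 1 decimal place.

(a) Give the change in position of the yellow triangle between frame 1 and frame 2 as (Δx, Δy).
(-6.9, 3.2)

The yellow triangle was at (14.9, 15.0) in frame 1 and (8.0, 18.2) in frame 2.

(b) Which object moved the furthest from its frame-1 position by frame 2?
the yellow triangle

(moved 7.6; next 6.9)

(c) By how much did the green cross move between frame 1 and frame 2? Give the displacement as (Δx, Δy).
(1.8, 1.9)

The green cross was at (1.4, 5.4) in frame 1 and (3.2, 7.3) in frame 2.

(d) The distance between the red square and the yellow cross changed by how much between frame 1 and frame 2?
+10.9

Distance in frame 1: 4.2. Distance in frame 2: 15.1.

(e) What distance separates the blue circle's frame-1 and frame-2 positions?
2.1

The blue circle moved from (8.6, 6.6) to (10.1, 8.1), a distance of √(1.5² + 1.5²) ≈ 2.1.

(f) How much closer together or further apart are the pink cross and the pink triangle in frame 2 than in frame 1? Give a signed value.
-0.6

Distance in frame 1: 12.9. Distance in frame 2: 12.3.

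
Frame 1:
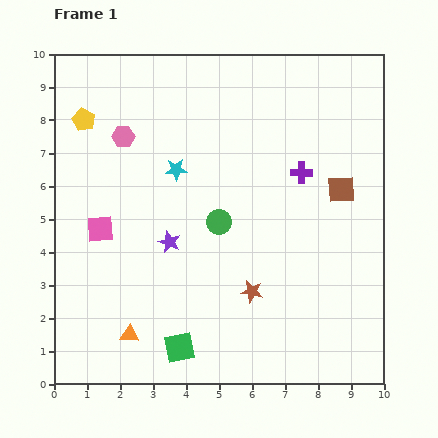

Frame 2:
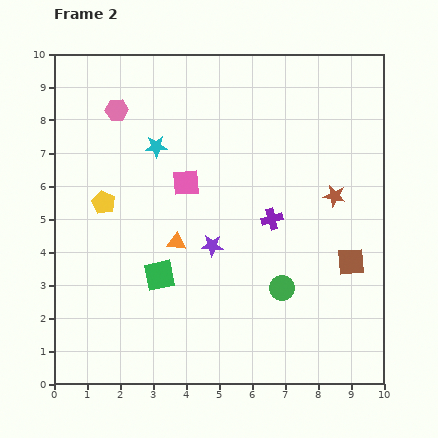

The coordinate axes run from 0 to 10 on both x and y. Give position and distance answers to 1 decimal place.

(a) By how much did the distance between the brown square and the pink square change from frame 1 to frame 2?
-1.9

Distance in frame 1: 7.4. Distance in frame 2: 5.5.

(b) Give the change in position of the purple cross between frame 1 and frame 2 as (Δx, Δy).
(-0.9, -1.4)

The purple cross was at (7.5, 6.4) in frame 1 and (6.6, 5.0) in frame 2.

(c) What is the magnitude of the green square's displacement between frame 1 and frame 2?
2.3

The green square moved from (3.8, 1.1) to (3.2, 3.3), a distance of √(0.6² + 2.2²) ≈ 2.3.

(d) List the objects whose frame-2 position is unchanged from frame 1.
none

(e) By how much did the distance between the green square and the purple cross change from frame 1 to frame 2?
-2.7

Distance in frame 1: 6.5. Distance in frame 2: 3.8.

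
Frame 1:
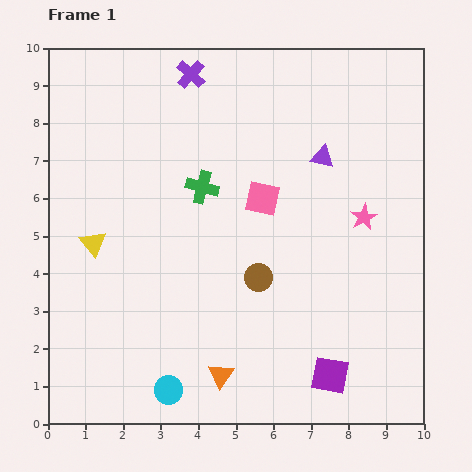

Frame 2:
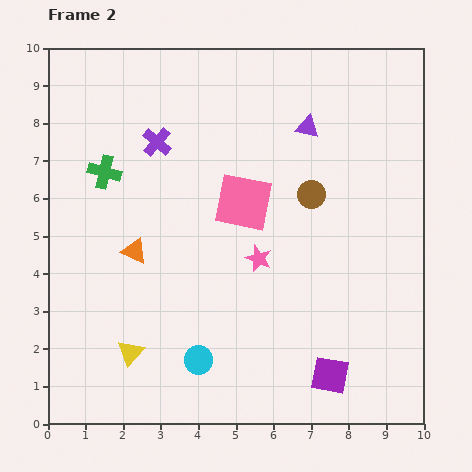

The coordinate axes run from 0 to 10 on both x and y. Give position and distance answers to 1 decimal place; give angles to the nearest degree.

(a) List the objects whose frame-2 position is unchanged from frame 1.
the purple square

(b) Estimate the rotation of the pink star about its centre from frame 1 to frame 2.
22° counter-clockwise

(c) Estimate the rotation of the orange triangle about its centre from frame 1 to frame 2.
42° counter-clockwise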